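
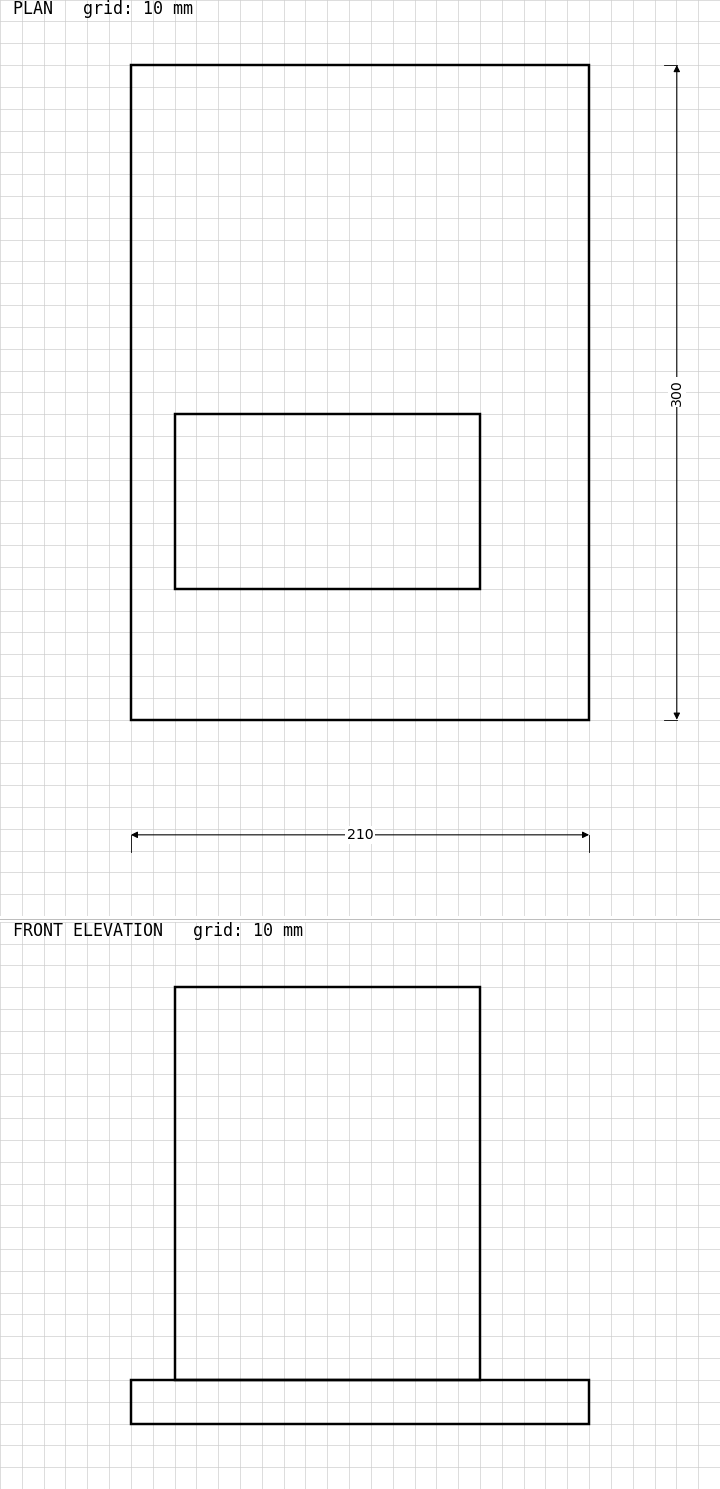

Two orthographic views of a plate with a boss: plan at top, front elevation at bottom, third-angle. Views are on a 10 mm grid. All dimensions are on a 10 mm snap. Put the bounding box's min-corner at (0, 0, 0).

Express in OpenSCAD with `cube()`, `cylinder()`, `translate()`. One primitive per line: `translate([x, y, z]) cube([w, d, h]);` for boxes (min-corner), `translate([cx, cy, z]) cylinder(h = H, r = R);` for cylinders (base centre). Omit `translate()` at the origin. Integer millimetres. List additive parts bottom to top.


cube([210, 300, 20]);
translate([20, 60, 20]) cube([140, 80, 180]);


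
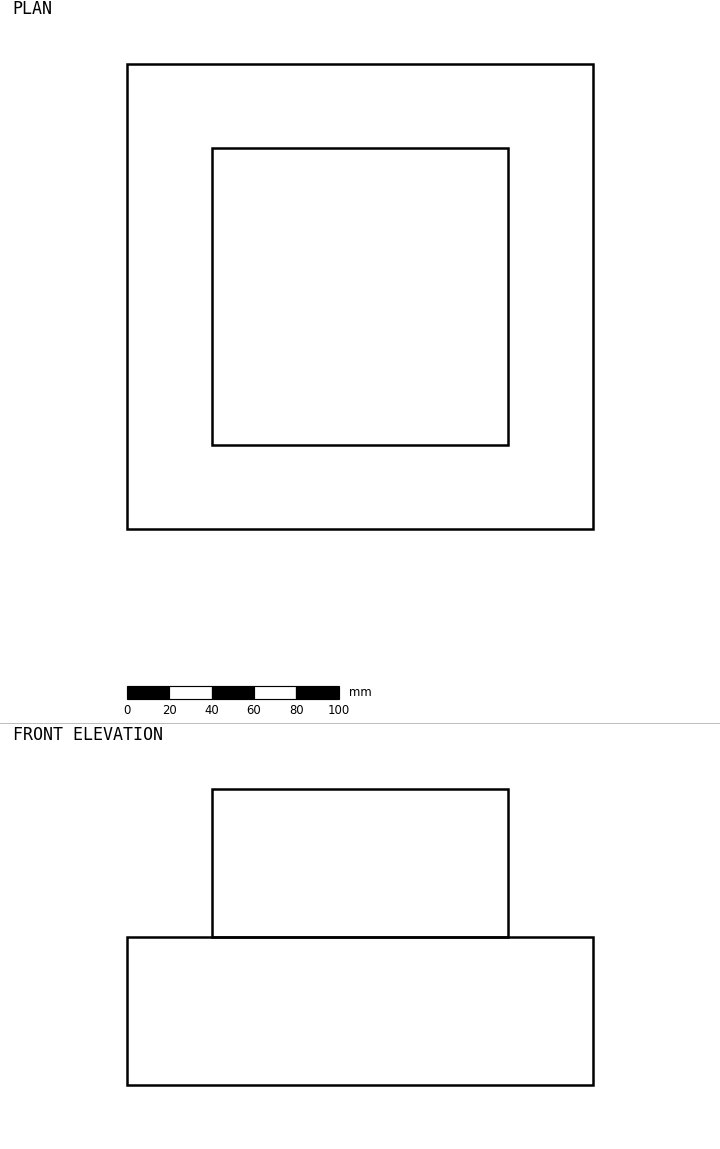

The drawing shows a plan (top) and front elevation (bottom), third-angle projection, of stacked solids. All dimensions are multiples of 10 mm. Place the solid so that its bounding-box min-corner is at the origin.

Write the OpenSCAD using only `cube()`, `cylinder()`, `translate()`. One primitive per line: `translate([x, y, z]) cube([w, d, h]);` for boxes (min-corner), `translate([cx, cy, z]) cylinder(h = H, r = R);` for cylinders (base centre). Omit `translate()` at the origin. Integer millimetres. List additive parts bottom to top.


cube([220, 220, 70]);
translate([40, 40, 70]) cube([140, 140, 70]);


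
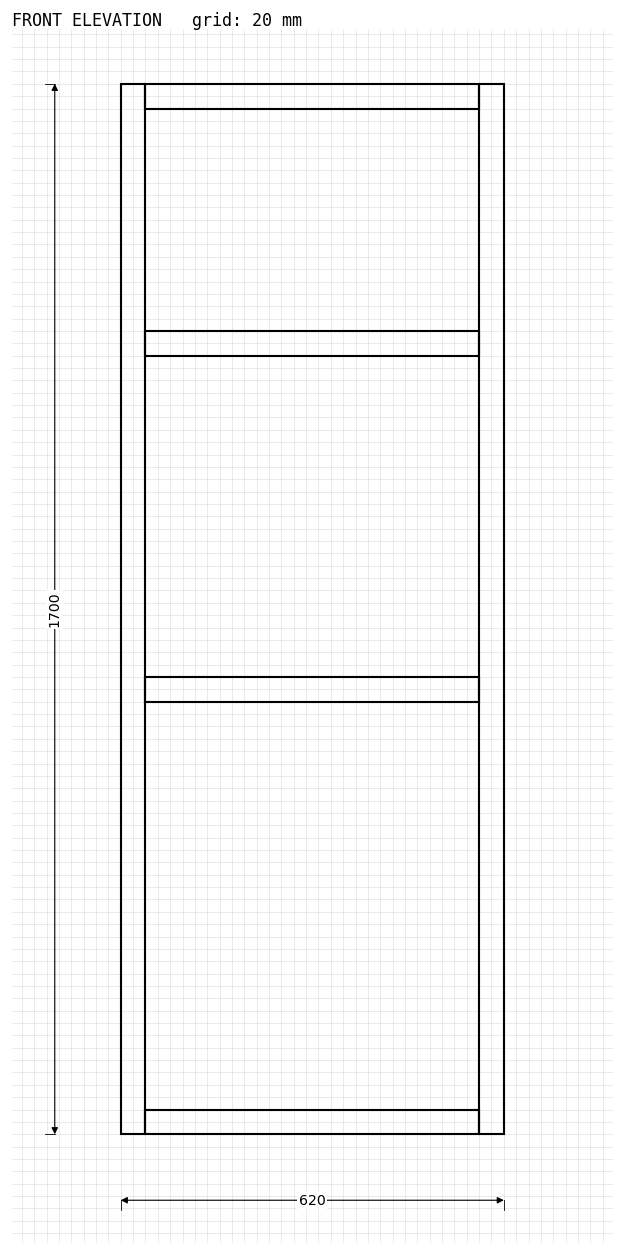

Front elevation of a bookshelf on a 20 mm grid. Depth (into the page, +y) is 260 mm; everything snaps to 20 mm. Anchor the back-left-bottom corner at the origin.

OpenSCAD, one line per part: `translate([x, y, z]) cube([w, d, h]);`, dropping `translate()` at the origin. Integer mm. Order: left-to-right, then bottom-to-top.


cube([40, 260, 1700]);
translate([40, 0, 0]) cube([540, 260, 40]);
translate([40, 0, 700]) cube([540, 260, 40]);
translate([40, 0, 1260]) cube([540, 260, 40]);
translate([40, 0, 1660]) cube([540, 260, 40]);
translate([580, 0, 0]) cube([40, 260, 1700]);


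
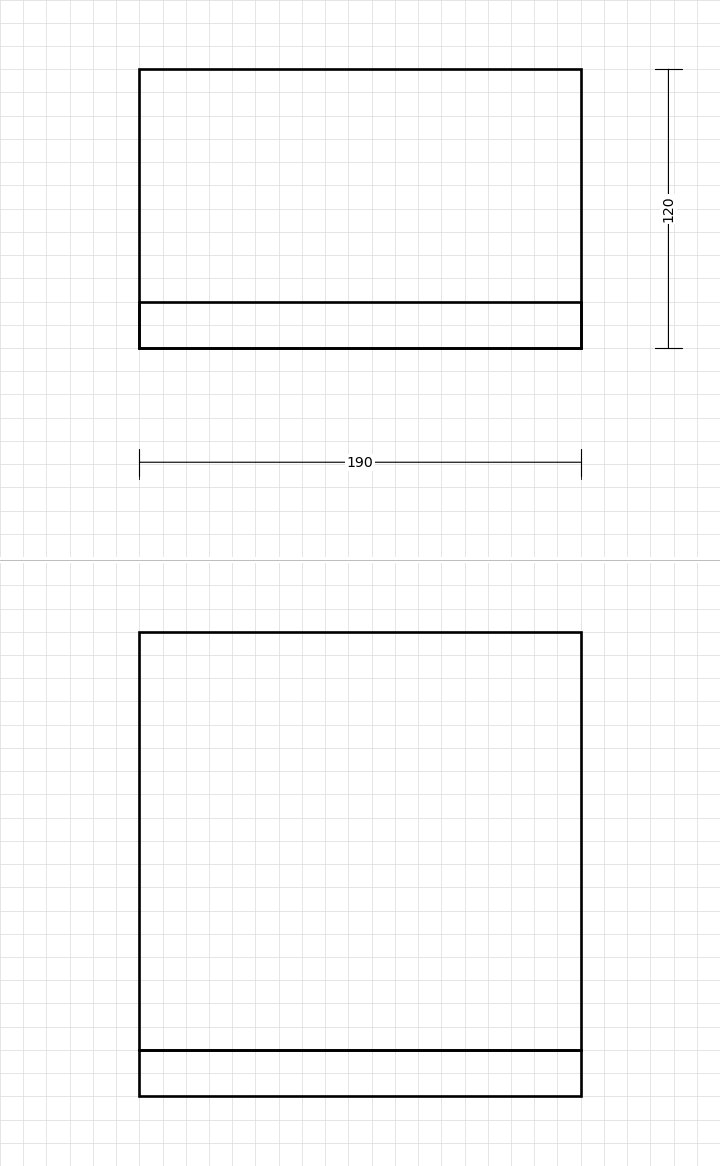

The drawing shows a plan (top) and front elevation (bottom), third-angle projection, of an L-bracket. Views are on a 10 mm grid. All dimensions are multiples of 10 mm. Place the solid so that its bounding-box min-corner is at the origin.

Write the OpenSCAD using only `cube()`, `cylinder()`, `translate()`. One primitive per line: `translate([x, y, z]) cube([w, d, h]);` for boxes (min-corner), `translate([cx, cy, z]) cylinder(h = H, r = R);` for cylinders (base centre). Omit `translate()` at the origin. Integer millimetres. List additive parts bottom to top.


cube([190, 120, 20]);
translate([0, 0, 20]) cube([190, 20, 180]);


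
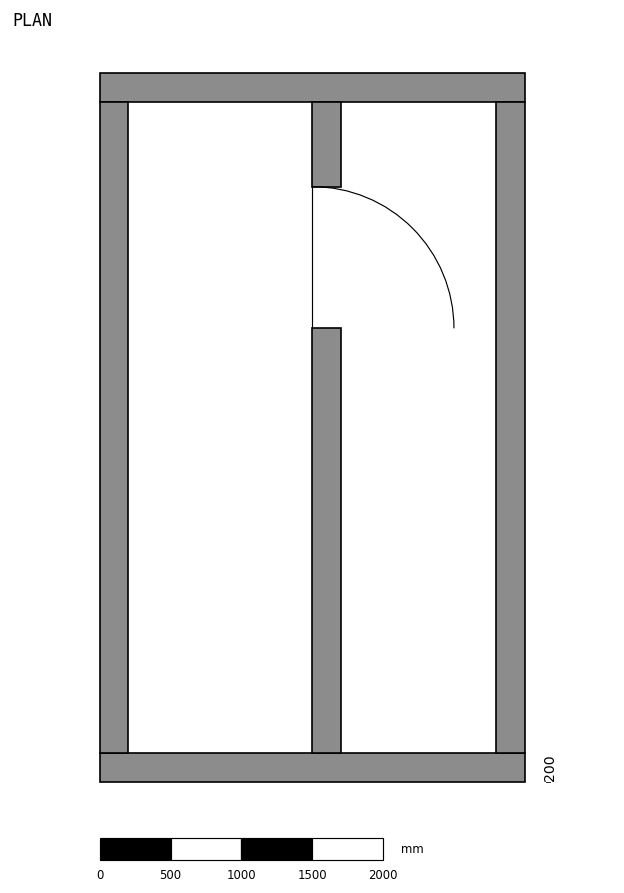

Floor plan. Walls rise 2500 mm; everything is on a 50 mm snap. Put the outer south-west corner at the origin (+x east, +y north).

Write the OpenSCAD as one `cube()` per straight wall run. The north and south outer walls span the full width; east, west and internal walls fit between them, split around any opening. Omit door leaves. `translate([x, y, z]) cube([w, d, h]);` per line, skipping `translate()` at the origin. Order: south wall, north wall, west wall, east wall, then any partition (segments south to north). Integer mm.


cube([3000, 200, 2500]);
translate([0, 4800, 0]) cube([3000, 200, 2500]);
translate([0, 200, 0]) cube([200, 4600, 2500]);
translate([2800, 200, 0]) cube([200, 4600, 2500]);
translate([1500, 200, 0]) cube([200, 3000, 2500]);
translate([1500, 4200, 0]) cube([200, 600, 2500]);


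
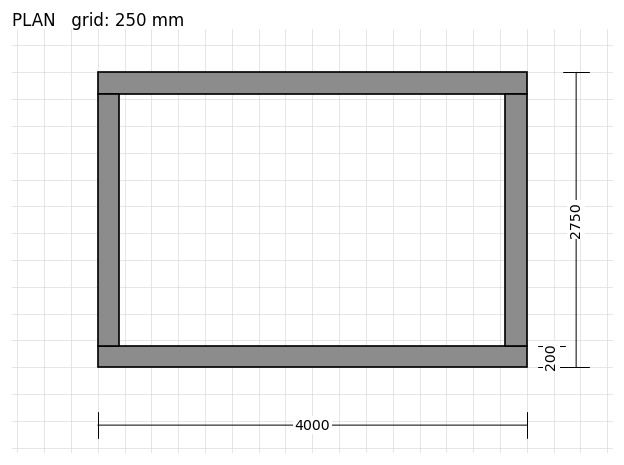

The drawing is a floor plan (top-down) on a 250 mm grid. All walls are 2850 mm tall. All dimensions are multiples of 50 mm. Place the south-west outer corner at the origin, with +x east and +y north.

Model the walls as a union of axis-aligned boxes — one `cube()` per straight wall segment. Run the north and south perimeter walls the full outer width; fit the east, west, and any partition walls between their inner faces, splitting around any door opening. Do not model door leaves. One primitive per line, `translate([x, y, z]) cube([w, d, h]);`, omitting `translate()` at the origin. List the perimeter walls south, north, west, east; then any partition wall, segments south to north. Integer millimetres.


cube([4000, 200, 2850]);
translate([0, 2550, 0]) cube([4000, 200, 2850]);
translate([0, 200, 0]) cube([200, 2350, 2850]);
translate([3800, 200, 0]) cube([200, 2350, 2850]);


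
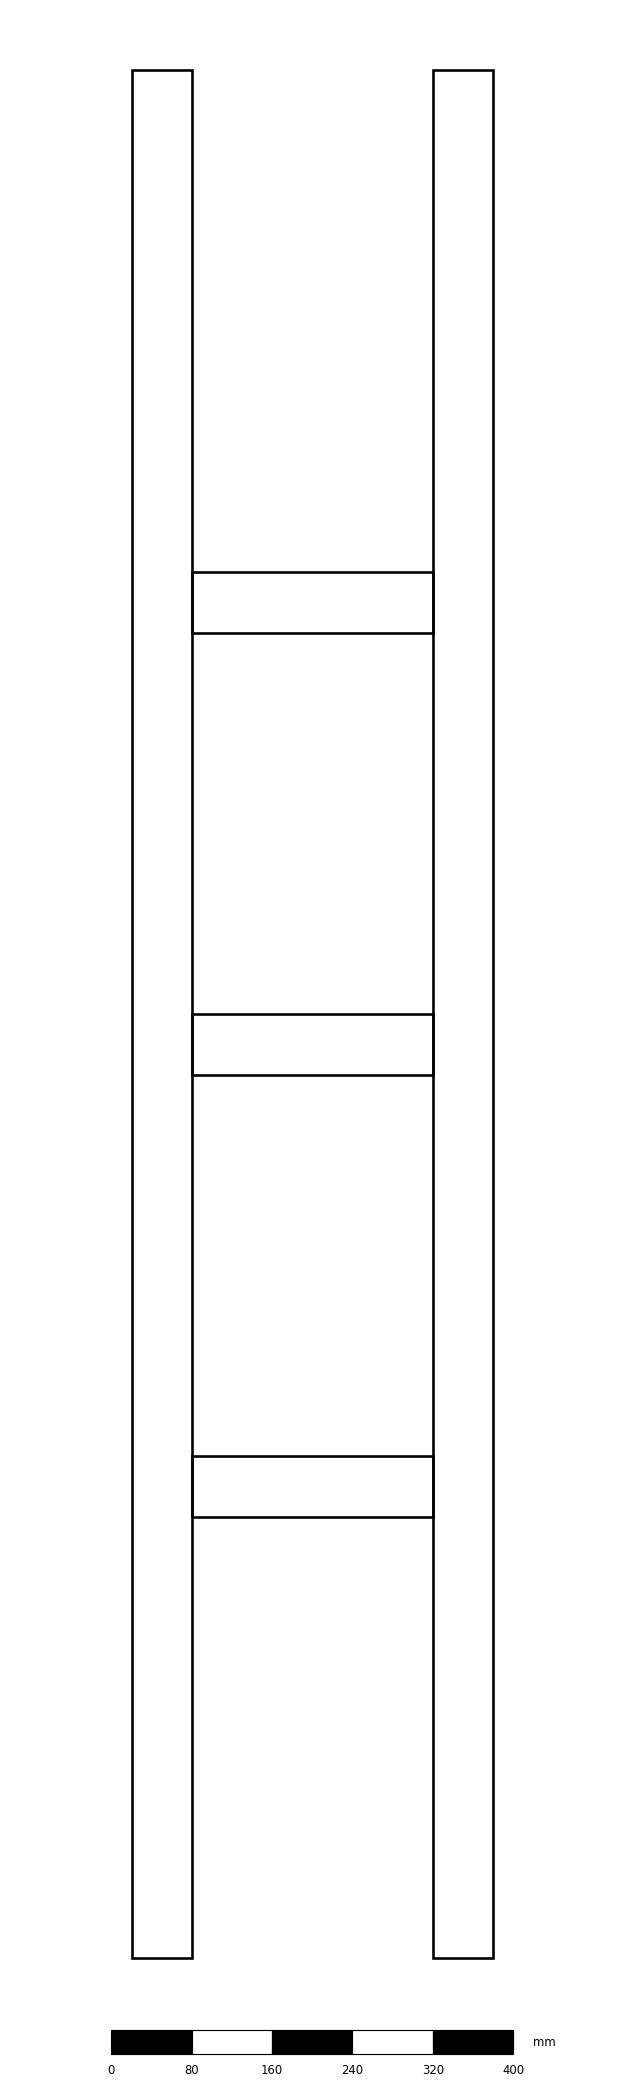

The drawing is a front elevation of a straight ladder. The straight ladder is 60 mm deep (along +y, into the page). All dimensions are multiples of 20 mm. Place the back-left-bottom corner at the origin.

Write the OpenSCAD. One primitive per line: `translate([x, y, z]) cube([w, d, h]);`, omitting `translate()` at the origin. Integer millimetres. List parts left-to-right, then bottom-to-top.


cube([60, 60, 1880]);
translate([60, 0, 440]) cube([240, 60, 60]);
translate([60, 0, 880]) cube([240, 60, 60]);
translate([60, 0, 1320]) cube([240, 60, 60]);
translate([300, 0, 0]) cube([60, 60, 1880]);


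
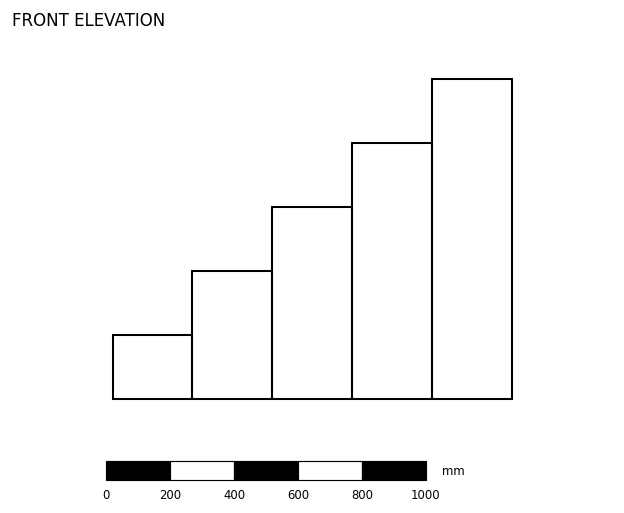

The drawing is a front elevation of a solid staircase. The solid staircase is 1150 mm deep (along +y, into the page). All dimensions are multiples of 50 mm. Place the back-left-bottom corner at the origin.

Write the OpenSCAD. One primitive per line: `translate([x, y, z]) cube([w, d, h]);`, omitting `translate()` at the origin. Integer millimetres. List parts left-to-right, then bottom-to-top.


cube([250, 1150, 200]);
translate([250, 0, 0]) cube([250, 1150, 400]);
translate([500, 0, 0]) cube([250, 1150, 600]);
translate([750, 0, 0]) cube([250, 1150, 800]);
translate([1000, 0, 0]) cube([250, 1150, 1000]);


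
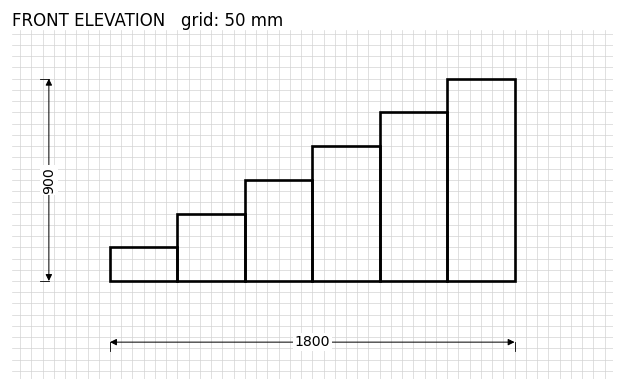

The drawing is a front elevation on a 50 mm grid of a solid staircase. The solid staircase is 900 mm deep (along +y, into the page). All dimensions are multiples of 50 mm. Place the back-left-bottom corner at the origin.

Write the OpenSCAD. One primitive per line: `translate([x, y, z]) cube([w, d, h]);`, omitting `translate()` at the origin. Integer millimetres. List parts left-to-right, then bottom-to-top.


cube([300, 900, 150]);
translate([300, 0, 0]) cube([300, 900, 300]);
translate([600, 0, 0]) cube([300, 900, 450]);
translate([900, 0, 0]) cube([300, 900, 600]);
translate([1200, 0, 0]) cube([300, 900, 750]);
translate([1500, 0, 0]) cube([300, 900, 900]);


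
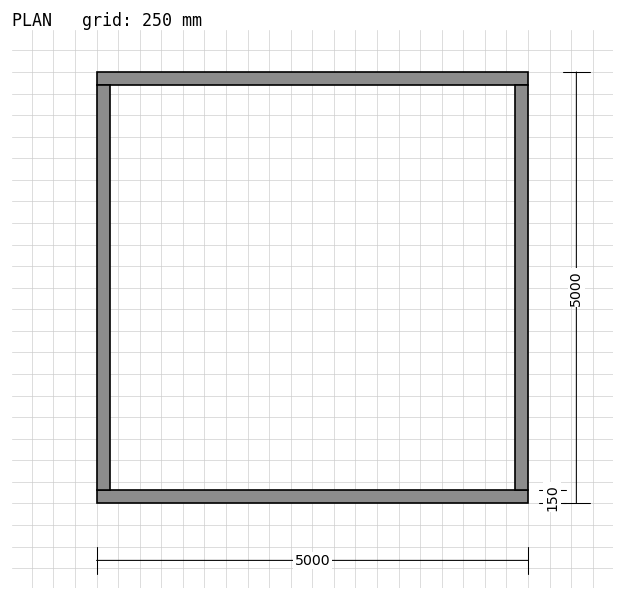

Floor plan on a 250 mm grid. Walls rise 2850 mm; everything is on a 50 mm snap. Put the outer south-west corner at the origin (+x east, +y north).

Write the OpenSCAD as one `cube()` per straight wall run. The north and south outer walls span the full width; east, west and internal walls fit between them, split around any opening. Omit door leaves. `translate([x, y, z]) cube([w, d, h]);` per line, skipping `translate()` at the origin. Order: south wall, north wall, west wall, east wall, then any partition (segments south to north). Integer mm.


cube([5000, 150, 2850]);
translate([0, 4850, 0]) cube([5000, 150, 2850]);
translate([0, 150, 0]) cube([150, 4700, 2850]);
translate([4850, 150, 0]) cube([150, 4700, 2850]);


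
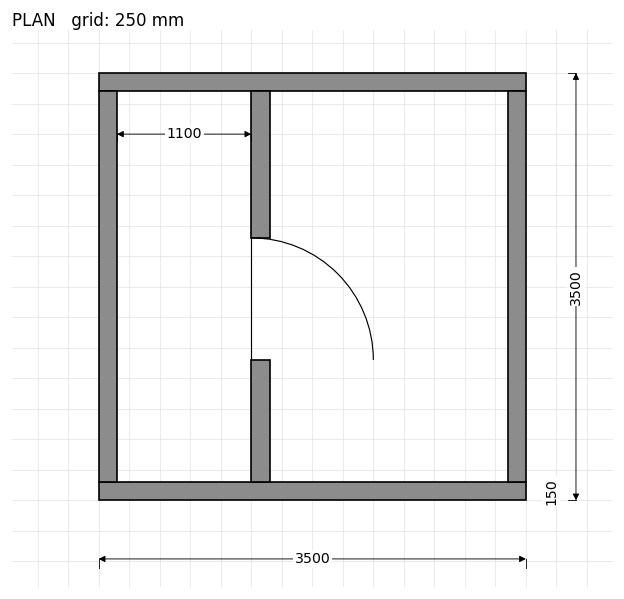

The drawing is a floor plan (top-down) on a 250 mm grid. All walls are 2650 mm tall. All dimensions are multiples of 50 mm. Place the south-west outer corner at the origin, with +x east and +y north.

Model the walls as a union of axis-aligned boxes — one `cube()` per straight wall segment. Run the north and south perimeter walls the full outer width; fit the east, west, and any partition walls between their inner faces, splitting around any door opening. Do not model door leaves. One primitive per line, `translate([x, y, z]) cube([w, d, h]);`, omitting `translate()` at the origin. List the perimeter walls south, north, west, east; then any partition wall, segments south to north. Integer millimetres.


cube([3500, 150, 2650]);
translate([0, 3350, 0]) cube([3500, 150, 2650]);
translate([0, 150, 0]) cube([150, 3200, 2650]);
translate([3350, 150, 0]) cube([150, 3200, 2650]);
translate([1250, 150, 0]) cube([150, 1000, 2650]);
translate([1250, 2150, 0]) cube([150, 1200, 2650]);


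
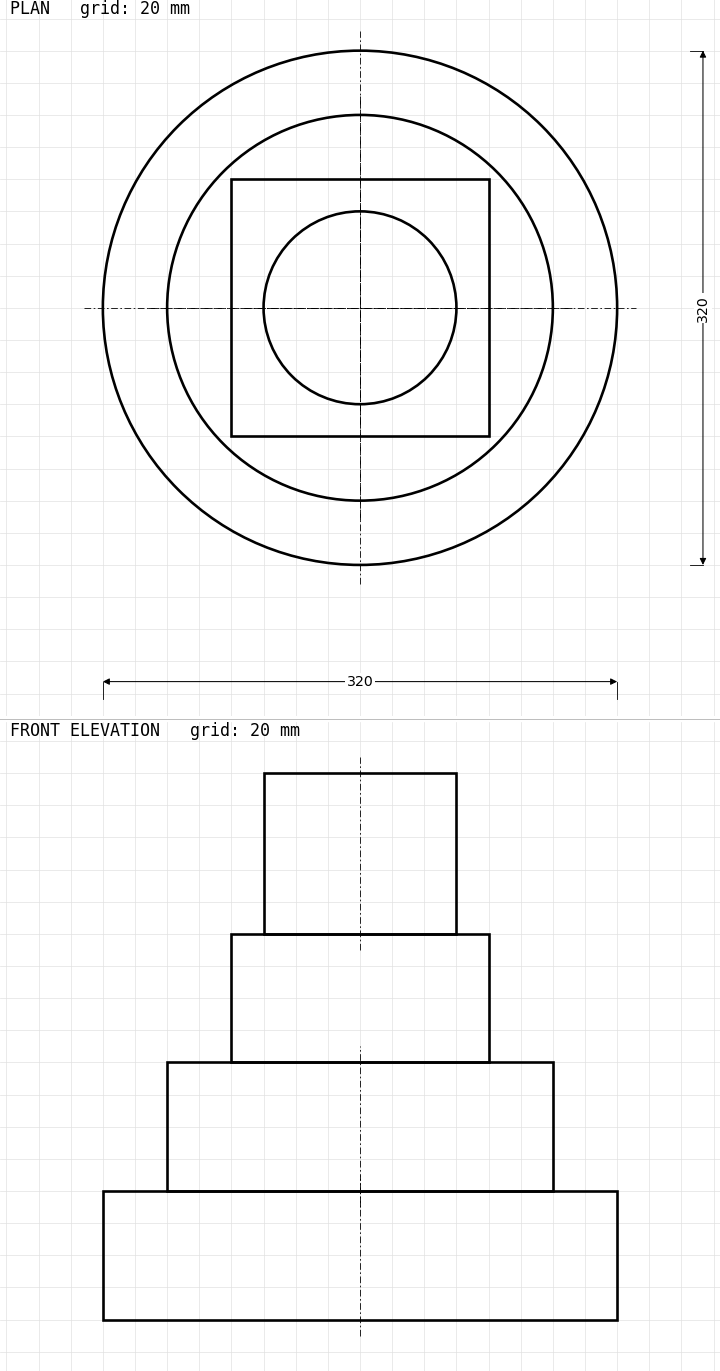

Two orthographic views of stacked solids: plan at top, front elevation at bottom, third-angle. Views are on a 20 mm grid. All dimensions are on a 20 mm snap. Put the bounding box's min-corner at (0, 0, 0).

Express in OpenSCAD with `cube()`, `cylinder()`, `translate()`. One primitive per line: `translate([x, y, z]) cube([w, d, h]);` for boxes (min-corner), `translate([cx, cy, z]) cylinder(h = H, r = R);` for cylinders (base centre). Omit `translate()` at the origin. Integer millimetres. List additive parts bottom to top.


translate([160, 160, 0]) cylinder(h = 80, r = 160);
translate([160, 160, 80]) cylinder(h = 80, r = 120);
translate([80, 80, 160]) cube([160, 160, 80]);
translate([160, 160, 240]) cylinder(h = 100, r = 60);


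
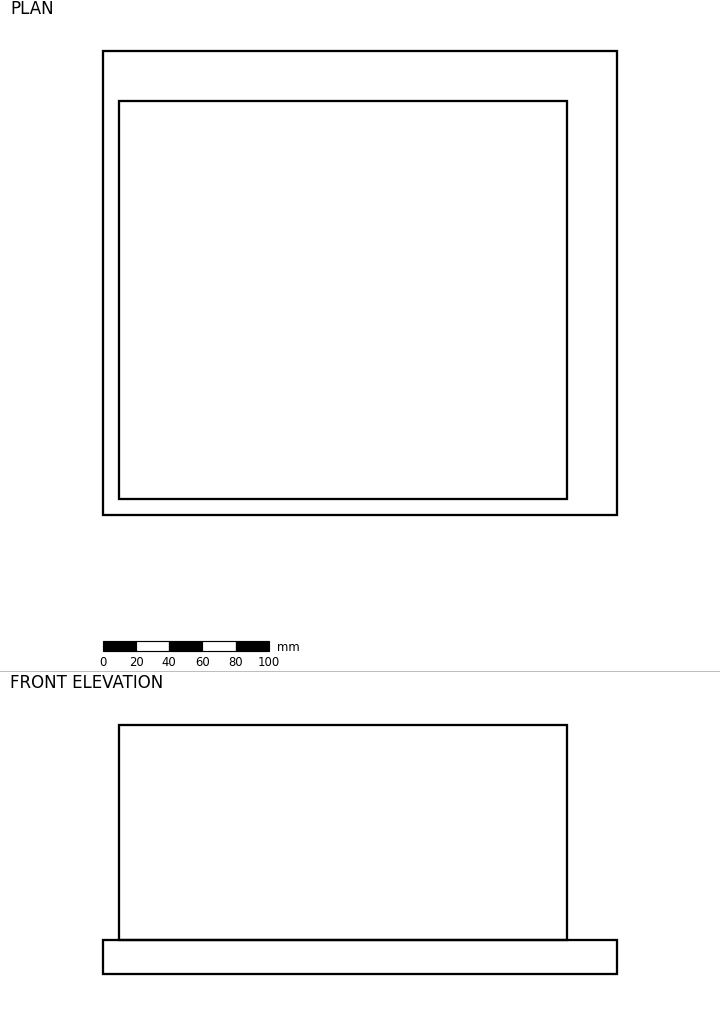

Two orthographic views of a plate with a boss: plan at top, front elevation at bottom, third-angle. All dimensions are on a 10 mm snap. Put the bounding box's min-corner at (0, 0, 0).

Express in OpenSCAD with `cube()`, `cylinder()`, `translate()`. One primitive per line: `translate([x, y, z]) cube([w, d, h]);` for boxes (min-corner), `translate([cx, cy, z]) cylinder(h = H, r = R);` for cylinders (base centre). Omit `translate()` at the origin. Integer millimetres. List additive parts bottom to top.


cube([310, 280, 20]);
translate([10, 10, 20]) cube([270, 240, 130]);


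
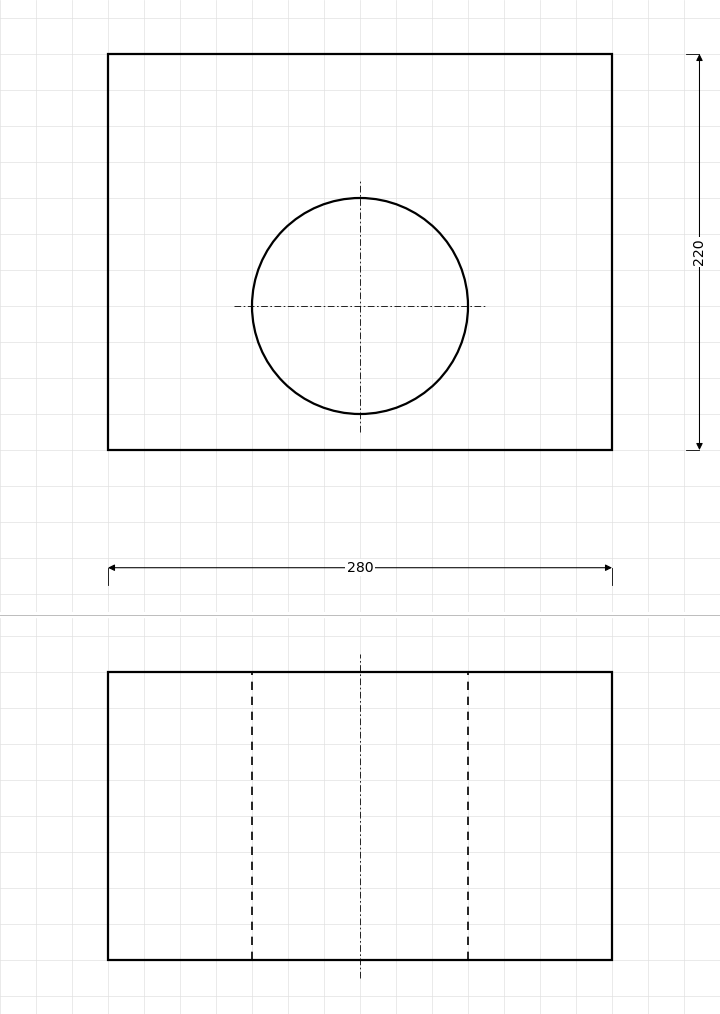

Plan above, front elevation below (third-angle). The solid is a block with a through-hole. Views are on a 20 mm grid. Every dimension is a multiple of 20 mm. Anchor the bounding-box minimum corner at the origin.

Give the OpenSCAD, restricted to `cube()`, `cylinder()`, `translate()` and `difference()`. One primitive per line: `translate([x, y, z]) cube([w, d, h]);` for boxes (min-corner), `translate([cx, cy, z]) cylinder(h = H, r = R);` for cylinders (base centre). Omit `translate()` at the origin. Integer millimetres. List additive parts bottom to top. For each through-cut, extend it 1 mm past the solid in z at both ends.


difference() {
  cube([280, 220, 160]);
  translate([140, 80, -1]) cylinder(h = 162, r = 60);
}


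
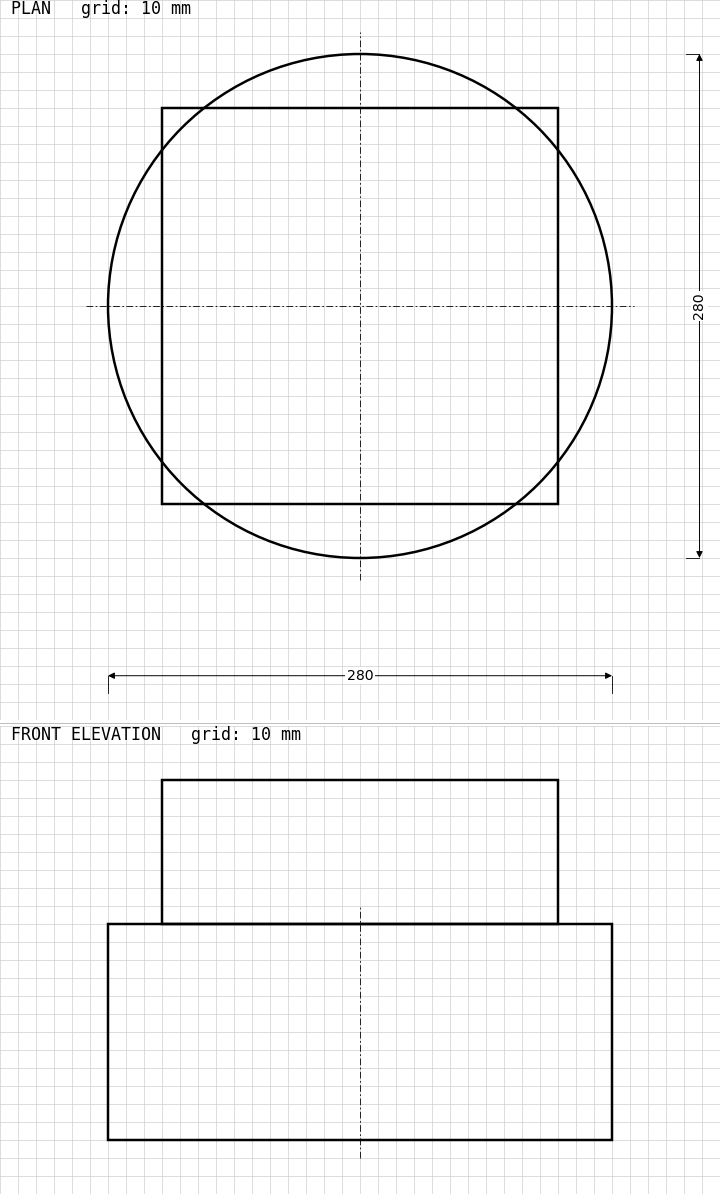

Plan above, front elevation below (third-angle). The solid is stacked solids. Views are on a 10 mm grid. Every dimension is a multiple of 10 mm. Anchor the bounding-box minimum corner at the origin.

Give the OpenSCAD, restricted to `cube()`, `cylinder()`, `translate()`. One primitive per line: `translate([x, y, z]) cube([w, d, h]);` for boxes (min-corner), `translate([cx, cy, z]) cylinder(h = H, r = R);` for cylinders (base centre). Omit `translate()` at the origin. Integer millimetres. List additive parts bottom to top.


translate([140, 140, 0]) cylinder(h = 120, r = 140);
translate([30, 30, 120]) cube([220, 220, 80]);


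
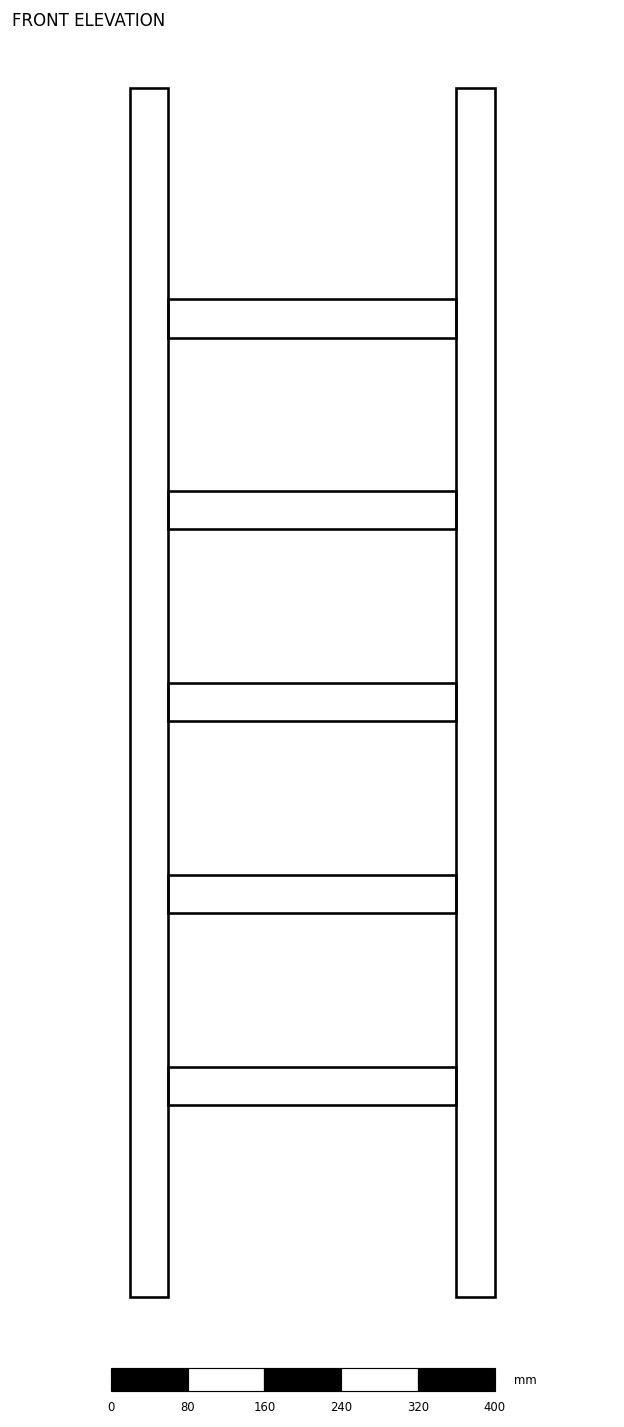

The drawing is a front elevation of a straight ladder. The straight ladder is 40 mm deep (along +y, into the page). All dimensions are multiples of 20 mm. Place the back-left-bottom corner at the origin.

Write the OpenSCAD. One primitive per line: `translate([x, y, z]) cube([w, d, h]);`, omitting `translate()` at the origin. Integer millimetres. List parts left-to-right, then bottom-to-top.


cube([40, 40, 1260]);
translate([40, 0, 200]) cube([300, 40, 40]);
translate([40, 0, 400]) cube([300, 40, 40]);
translate([40, 0, 600]) cube([300, 40, 40]);
translate([40, 0, 800]) cube([300, 40, 40]);
translate([40, 0, 1000]) cube([300, 40, 40]);
translate([340, 0, 0]) cube([40, 40, 1260]);


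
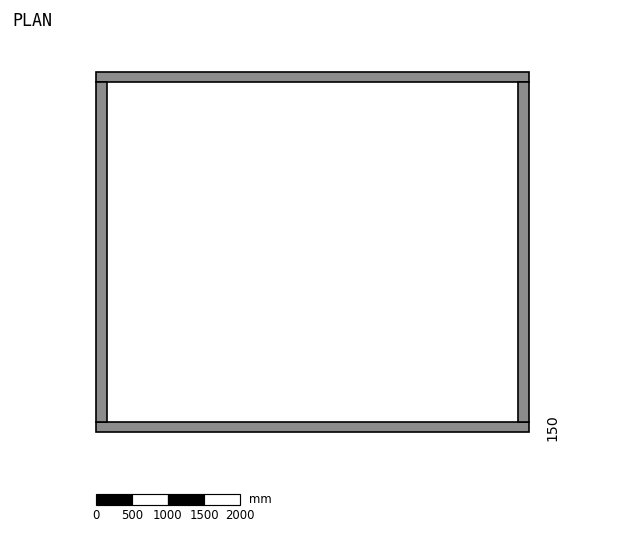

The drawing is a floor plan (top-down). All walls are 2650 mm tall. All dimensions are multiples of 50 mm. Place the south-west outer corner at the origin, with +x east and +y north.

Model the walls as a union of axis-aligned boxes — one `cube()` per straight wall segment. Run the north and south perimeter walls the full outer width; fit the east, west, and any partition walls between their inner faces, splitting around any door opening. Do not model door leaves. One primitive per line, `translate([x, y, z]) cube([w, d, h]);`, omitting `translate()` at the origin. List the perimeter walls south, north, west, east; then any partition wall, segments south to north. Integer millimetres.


cube([6000, 150, 2650]);
translate([0, 4850, 0]) cube([6000, 150, 2650]);
translate([0, 150, 0]) cube([150, 4700, 2650]);
translate([5850, 150, 0]) cube([150, 4700, 2650]);


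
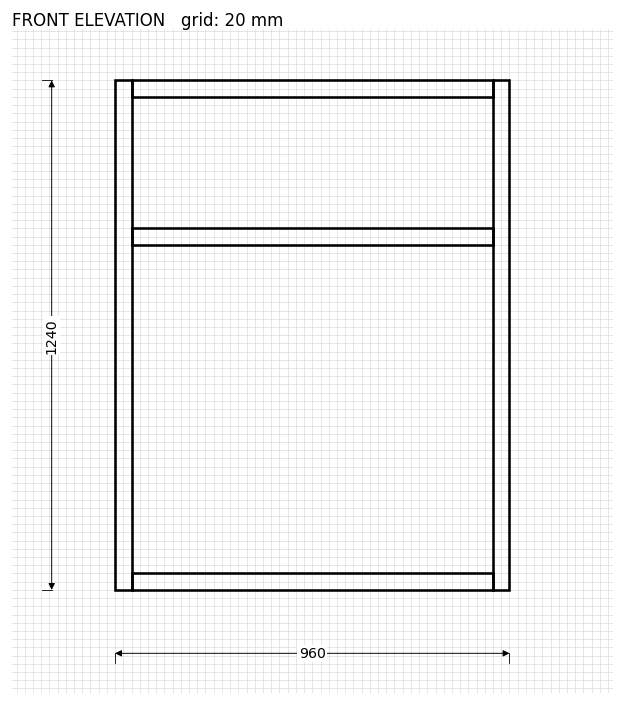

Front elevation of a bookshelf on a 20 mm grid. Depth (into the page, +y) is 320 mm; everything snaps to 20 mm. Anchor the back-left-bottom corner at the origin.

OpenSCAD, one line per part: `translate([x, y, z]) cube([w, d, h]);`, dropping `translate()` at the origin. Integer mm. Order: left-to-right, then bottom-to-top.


cube([40, 320, 1240]);
translate([40, 0, 0]) cube([880, 320, 40]);
translate([40, 0, 840]) cube([880, 320, 40]);
translate([40, 0, 1200]) cube([880, 320, 40]);
translate([920, 0, 0]) cube([40, 320, 1240]);


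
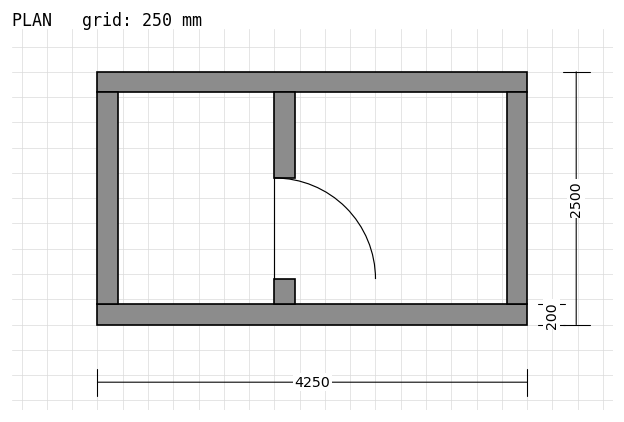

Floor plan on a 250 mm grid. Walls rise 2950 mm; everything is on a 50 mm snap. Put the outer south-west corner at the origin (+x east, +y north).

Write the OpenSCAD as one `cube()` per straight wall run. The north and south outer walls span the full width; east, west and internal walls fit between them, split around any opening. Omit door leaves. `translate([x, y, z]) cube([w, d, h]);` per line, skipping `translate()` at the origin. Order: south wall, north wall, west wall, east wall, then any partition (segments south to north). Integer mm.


cube([4250, 200, 2950]);
translate([0, 2300, 0]) cube([4250, 200, 2950]);
translate([0, 200, 0]) cube([200, 2100, 2950]);
translate([4050, 200, 0]) cube([200, 2100, 2950]);
translate([1750, 200, 0]) cube([200, 250, 2950]);
translate([1750, 1450, 0]) cube([200, 850, 2950]);


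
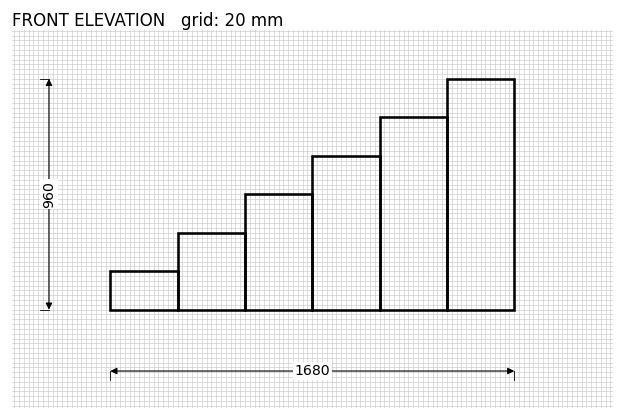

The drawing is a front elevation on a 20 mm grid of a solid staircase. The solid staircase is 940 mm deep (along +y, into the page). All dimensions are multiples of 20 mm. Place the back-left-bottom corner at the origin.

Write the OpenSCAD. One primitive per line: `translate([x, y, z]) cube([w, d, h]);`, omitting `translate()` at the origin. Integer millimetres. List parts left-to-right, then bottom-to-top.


cube([280, 940, 160]);
translate([280, 0, 0]) cube([280, 940, 320]);
translate([560, 0, 0]) cube([280, 940, 480]);
translate([840, 0, 0]) cube([280, 940, 640]);
translate([1120, 0, 0]) cube([280, 940, 800]);
translate([1400, 0, 0]) cube([280, 940, 960]);


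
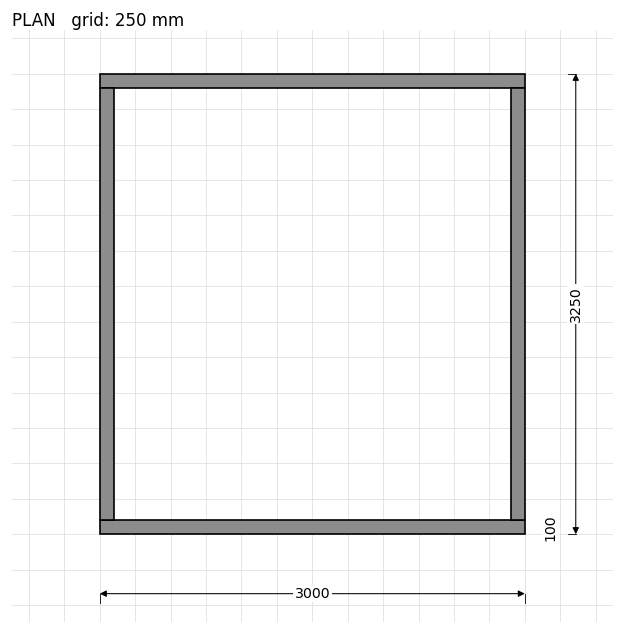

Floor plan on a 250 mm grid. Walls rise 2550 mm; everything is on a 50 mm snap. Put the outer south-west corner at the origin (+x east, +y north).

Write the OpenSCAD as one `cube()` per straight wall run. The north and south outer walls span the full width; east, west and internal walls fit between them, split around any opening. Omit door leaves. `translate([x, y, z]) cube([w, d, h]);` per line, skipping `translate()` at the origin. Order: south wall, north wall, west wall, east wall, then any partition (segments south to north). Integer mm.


cube([3000, 100, 2550]);
translate([0, 3150, 0]) cube([3000, 100, 2550]);
translate([0, 100, 0]) cube([100, 3050, 2550]);
translate([2900, 100, 0]) cube([100, 3050, 2550]);


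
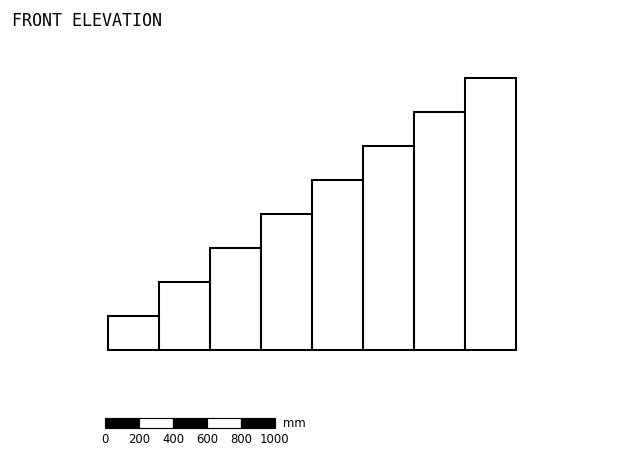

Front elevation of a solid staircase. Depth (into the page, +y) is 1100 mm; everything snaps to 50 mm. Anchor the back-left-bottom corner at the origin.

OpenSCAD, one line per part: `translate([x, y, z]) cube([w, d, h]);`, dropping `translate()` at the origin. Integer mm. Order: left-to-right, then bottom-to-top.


cube([300, 1100, 200]);
translate([300, 0, 0]) cube([300, 1100, 400]);
translate([600, 0, 0]) cube([300, 1100, 600]);
translate([900, 0, 0]) cube([300, 1100, 800]);
translate([1200, 0, 0]) cube([300, 1100, 1000]);
translate([1500, 0, 0]) cube([300, 1100, 1200]);
translate([1800, 0, 0]) cube([300, 1100, 1400]);
translate([2100, 0, 0]) cube([300, 1100, 1600]);


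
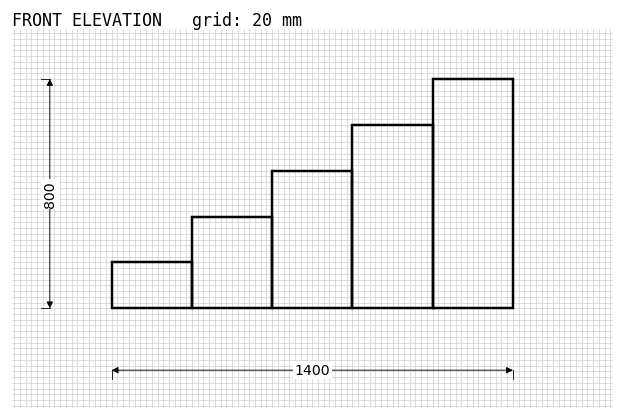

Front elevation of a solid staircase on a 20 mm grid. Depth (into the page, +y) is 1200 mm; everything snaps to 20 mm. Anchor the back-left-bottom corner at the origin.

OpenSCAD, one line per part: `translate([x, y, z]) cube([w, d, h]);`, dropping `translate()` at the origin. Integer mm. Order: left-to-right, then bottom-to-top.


cube([280, 1200, 160]);
translate([280, 0, 0]) cube([280, 1200, 320]);
translate([560, 0, 0]) cube([280, 1200, 480]);
translate([840, 0, 0]) cube([280, 1200, 640]);
translate([1120, 0, 0]) cube([280, 1200, 800]);


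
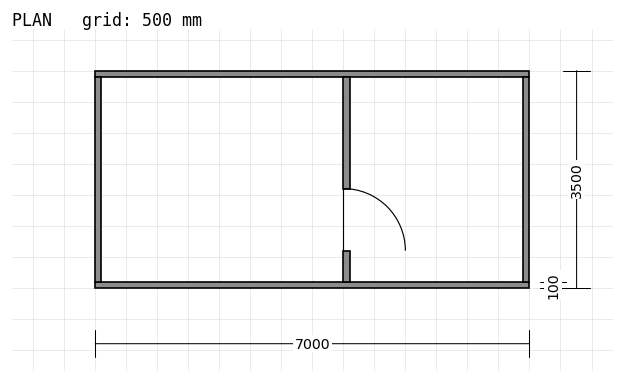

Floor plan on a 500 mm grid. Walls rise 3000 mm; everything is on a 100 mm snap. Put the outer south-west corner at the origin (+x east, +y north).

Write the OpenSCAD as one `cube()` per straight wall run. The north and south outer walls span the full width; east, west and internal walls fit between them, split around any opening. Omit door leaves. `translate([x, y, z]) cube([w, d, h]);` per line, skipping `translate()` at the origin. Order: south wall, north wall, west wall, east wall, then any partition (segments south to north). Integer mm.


cube([7000, 100, 3000]);
translate([0, 3400, 0]) cube([7000, 100, 3000]);
translate([0, 100, 0]) cube([100, 3300, 3000]);
translate([6900, 100, 0]) cube([100, 3300, 3000]);
translate([4000, 100, 0]) cube([100, 500, 3000]);
translate([4000, 1600, 0]) cube([100, 1800, 3000]);


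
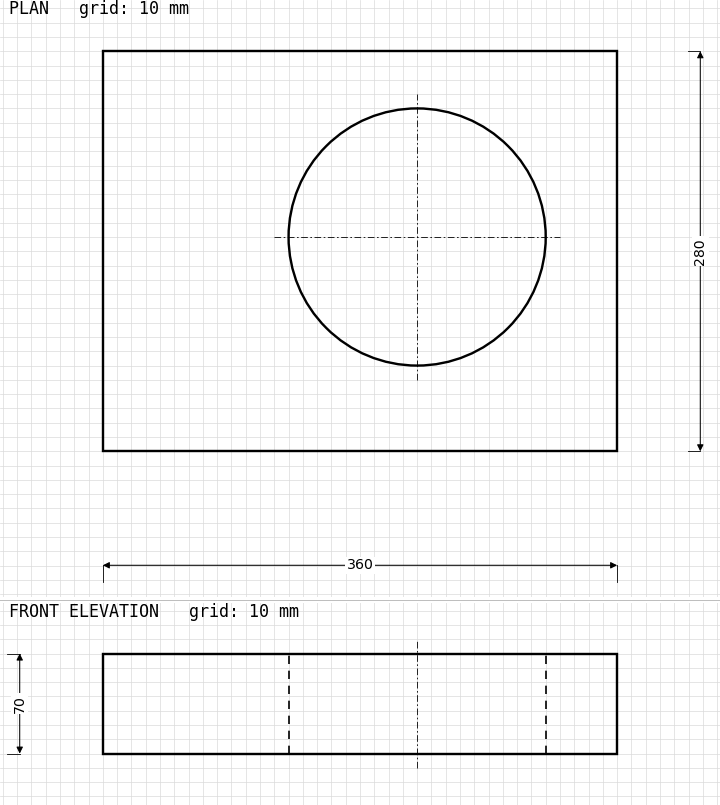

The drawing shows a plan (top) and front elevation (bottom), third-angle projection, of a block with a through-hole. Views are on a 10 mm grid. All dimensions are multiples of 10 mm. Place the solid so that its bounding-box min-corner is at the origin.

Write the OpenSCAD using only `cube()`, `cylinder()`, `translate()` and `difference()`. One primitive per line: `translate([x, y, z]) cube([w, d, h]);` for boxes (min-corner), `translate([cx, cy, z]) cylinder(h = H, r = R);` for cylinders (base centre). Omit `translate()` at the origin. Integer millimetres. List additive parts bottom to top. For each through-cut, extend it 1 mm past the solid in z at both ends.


difference() {
  cube([360, 280, 70]);
  translate([220, 150, -1]) cylinder(h = 72, r = 90);
}


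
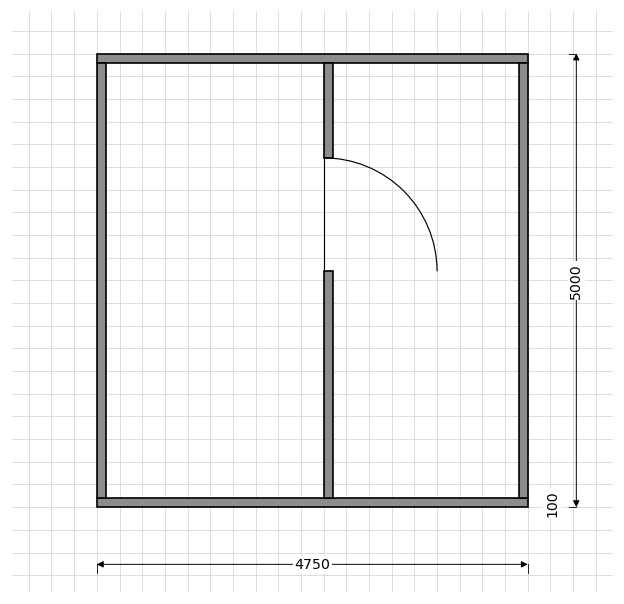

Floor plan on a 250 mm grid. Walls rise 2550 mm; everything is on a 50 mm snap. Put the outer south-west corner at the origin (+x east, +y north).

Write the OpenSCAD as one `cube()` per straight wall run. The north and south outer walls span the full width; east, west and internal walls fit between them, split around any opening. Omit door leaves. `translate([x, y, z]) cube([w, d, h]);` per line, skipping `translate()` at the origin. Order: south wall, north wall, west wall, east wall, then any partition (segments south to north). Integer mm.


cube([4750, 100, 2550]);
translate([0, 4900, 0]) cube([4750, 100, 2550]);
translate([0, 100, 0]) cube([100, 4800, 2550]);
translate([4650, 100, 0]) cube([100, 4800, 2550]);
translate([2500, 100, 0]) cube([100, 2500, 2550]);
translate([2500, 3850, 0]) cube([100, 1050, 2550]);


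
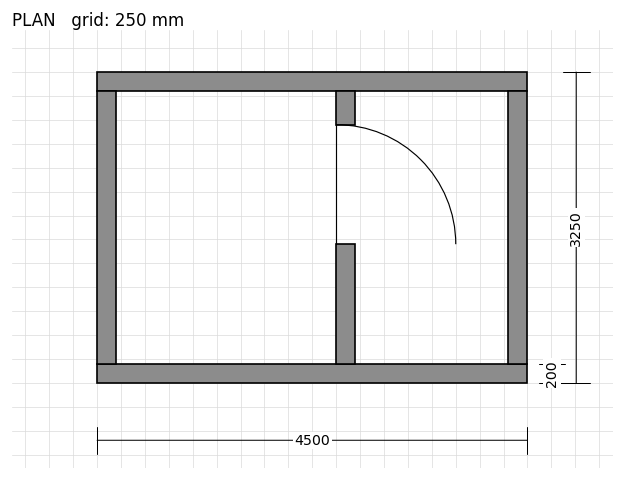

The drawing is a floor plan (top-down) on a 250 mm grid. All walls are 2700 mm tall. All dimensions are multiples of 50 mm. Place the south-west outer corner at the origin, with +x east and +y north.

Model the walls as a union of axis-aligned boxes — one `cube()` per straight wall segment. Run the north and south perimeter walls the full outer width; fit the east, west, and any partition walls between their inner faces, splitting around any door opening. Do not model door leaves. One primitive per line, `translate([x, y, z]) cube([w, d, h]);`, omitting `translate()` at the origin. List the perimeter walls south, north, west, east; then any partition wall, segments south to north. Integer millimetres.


cube([4500, 200, 2700]);
translate([0, 3050, 0]) cube([4500, 200, 2700]);
translate([0, 200, 0]) cube([200, 2850, 2700]);
translate([4300, 200, 0]) cube([200, 2850, 2700]);
translate([2500, 200, 0]) cube([200, 1250, 2700]);
translate([2500, 2700, 0]) cube([200, 350, 2700]);


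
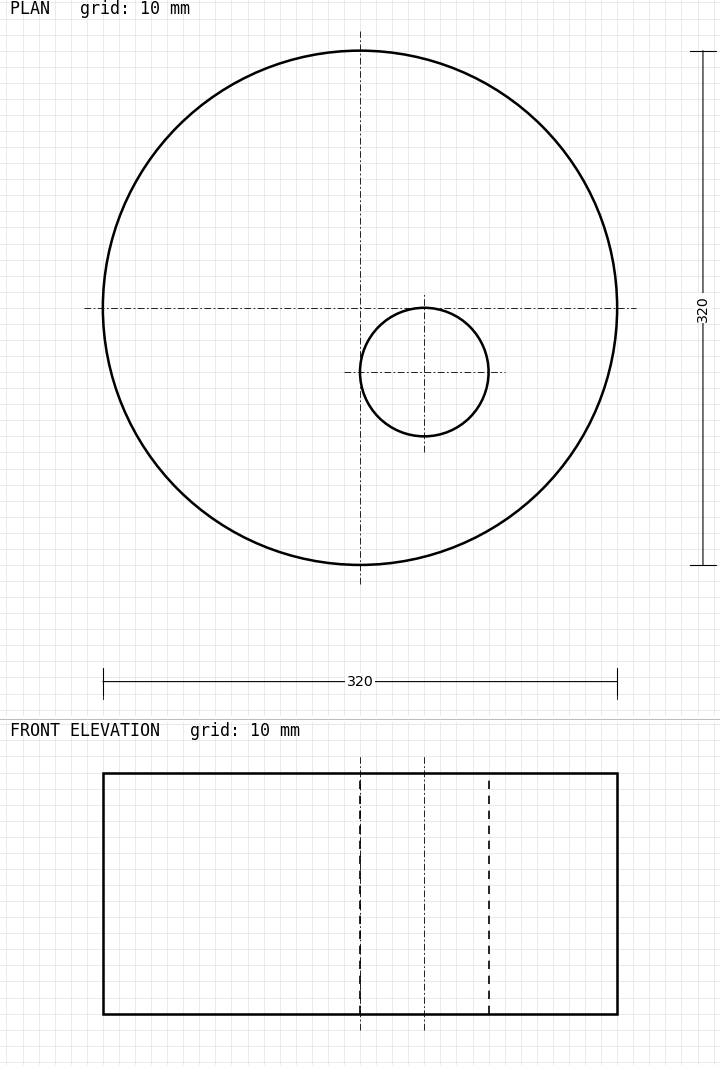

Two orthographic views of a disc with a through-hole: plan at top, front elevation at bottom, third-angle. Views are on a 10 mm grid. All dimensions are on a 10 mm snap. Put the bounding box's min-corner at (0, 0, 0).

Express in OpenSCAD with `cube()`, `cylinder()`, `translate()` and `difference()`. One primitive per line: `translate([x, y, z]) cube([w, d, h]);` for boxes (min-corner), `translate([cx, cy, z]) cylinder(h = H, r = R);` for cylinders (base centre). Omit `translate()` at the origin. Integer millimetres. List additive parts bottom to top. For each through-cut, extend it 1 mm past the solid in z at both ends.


difference() {
  translate([160, 160, 0]) cylinder(h = 150, r = 160);
  translate([200, 120, -1]) cylinder(h = 152, r = 40);
}


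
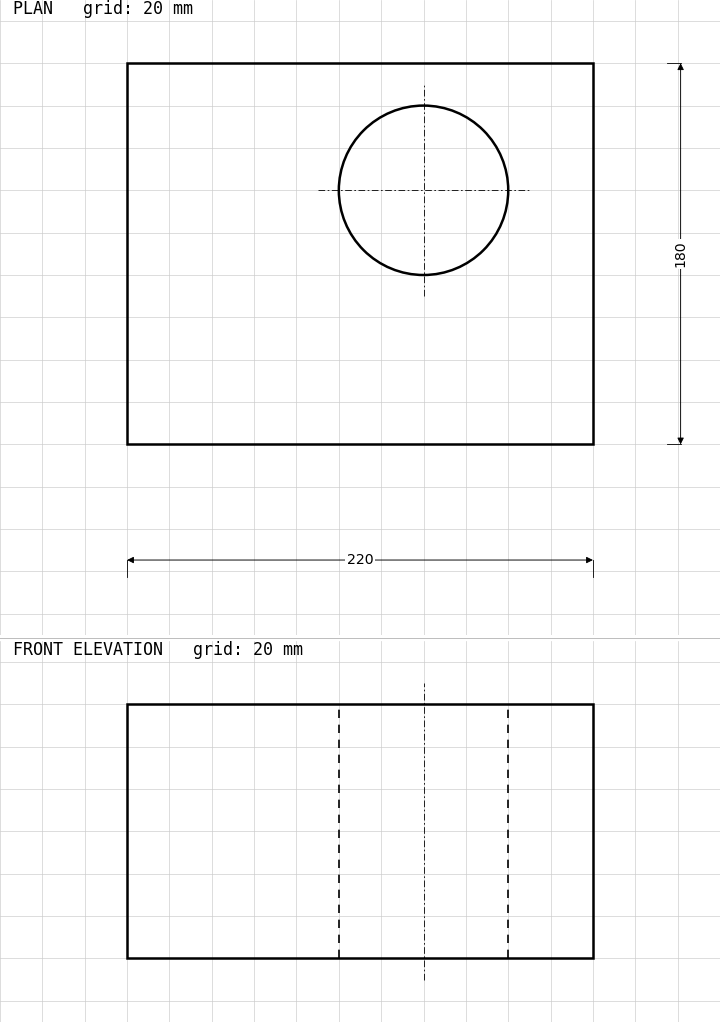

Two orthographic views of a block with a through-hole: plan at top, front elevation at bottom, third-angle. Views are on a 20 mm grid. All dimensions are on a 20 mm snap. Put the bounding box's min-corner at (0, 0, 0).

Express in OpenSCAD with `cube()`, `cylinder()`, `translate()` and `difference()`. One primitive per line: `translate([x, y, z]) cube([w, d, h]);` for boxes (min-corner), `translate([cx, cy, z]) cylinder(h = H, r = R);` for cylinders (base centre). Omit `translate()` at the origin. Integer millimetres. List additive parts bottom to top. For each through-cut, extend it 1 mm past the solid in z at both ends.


difference() {
  cube([220, 180, 120]);
  translate([140, 120, -1]) cylinder(h = 122, r = 40);
}


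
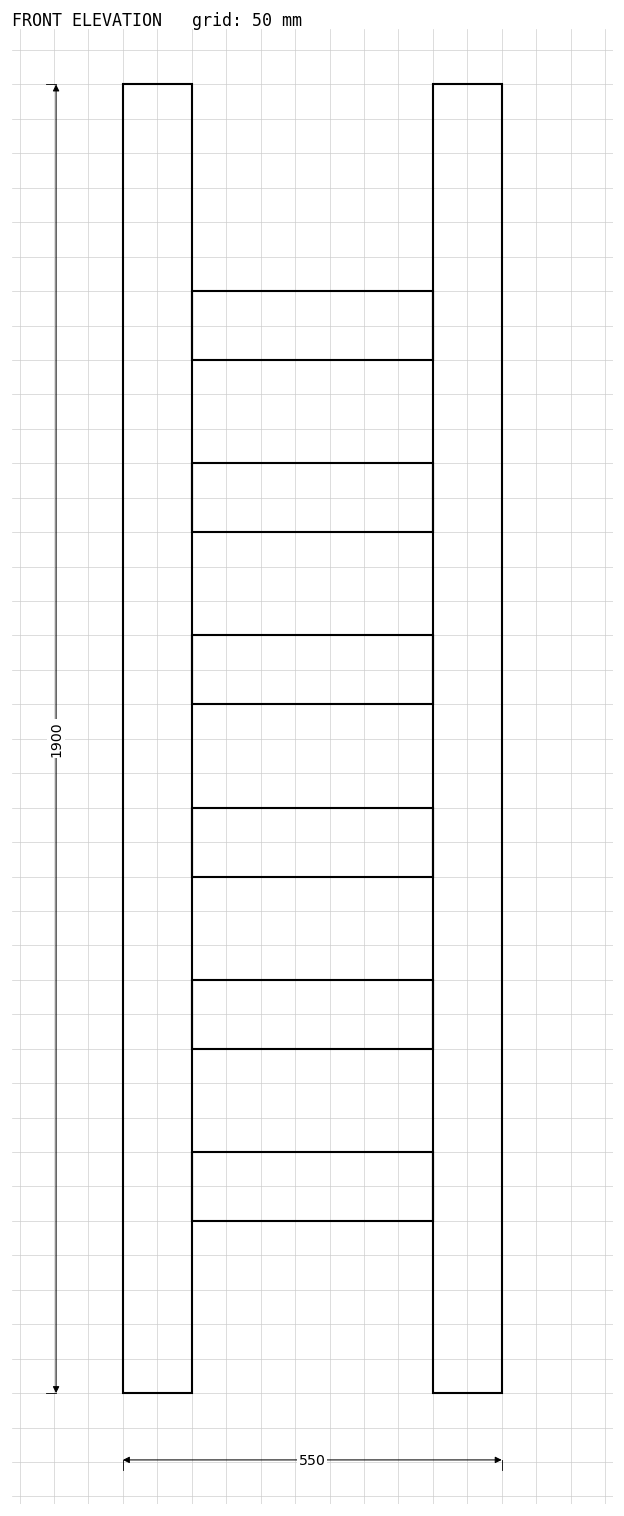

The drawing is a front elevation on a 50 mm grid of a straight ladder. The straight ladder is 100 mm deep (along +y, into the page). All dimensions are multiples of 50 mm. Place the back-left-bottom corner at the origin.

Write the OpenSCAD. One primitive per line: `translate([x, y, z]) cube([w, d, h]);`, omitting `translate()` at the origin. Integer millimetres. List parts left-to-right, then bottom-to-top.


cube([100, 100, 1900]);
translate([100, 0, 250]) cube([350, 100, 100]);
translate([100, 0, 500]) cube([350, 100, 100]);
translate([100, 0, 750]) cube([350, 100, 100]);
translate([100, 0, 1000]) cube([350, 100, 100]);
translate([100, 0, 1250]) cube([350, 100, 100]);
translate([100, 0, 1500]) cube([350, 100, 100]);
translate([450, 0, 0]) cube([100, 100, 1900]);


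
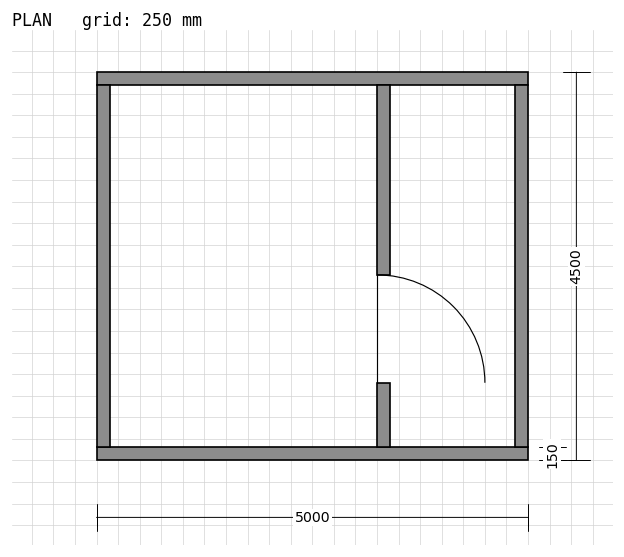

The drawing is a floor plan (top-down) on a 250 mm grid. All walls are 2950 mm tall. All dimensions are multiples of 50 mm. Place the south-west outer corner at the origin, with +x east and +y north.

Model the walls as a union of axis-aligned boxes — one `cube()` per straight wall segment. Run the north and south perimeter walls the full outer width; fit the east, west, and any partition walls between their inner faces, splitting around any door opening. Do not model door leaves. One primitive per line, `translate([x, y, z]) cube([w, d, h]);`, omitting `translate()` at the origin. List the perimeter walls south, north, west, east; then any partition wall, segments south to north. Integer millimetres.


cube([5000, 150, 2950]);
translate([0, 4350, 0]) cube([5000, 150, 2950]);
translate([0, 150, 0]) cube([150, 4200, 2950]);
translate([4850, 150, 0]) cube([150, 4200, 2950]);
translate([3250, 150, 0]) cube([150, 750, 2950]);
translate([3250, 2150, 0]) cube([150, 2200, 2950]);


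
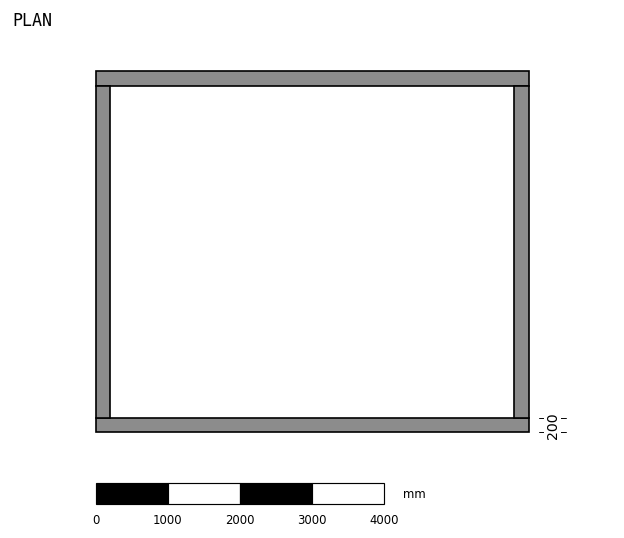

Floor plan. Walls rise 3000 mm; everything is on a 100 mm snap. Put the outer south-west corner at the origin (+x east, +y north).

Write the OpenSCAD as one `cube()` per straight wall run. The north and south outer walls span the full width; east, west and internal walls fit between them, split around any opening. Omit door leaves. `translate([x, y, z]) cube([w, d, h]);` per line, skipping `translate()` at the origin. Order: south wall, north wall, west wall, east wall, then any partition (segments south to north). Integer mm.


cube([6000, 200, 3000]);
translate([0, 4800, 0]) cube([6000, 200, 3000]);
translate([0, 200, 0]) cube([200, 4600, 3000]);
translate([5800, 200, 0]) cube([200, 4600, 3000]);


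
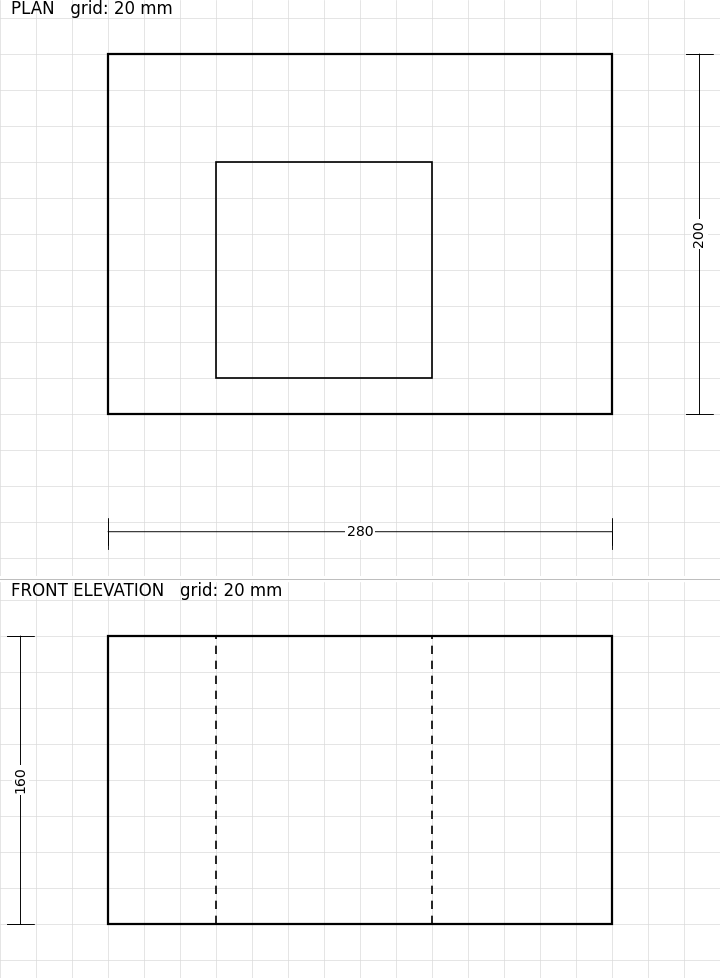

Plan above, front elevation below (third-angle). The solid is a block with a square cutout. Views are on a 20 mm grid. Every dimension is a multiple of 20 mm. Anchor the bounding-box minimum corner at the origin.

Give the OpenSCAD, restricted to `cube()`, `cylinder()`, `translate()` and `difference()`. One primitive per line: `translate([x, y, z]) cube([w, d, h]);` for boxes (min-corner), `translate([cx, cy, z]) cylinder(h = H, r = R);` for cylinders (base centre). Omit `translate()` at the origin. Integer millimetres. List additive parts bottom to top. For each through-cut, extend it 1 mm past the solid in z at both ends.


difference() {
  cube([280, 200, 160]);
  translate([60, 20, -1]) cube([120, 120, 162]);
}


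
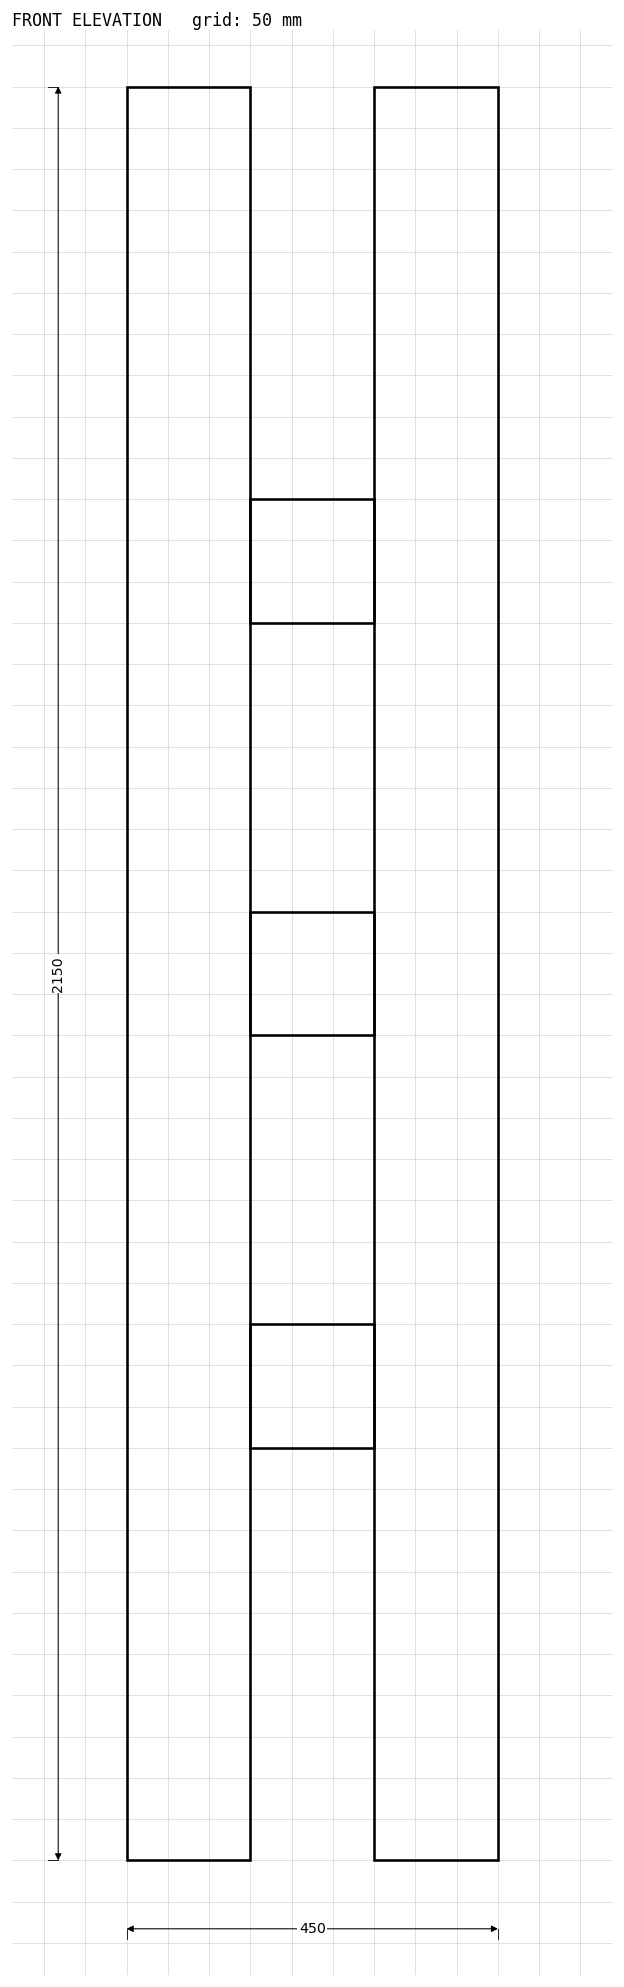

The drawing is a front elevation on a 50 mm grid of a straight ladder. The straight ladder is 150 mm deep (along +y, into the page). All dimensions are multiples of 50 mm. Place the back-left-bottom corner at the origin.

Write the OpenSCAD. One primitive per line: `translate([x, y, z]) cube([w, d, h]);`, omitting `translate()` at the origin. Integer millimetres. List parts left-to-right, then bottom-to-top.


cube([150, 150, 2150]);
translate([150, 0, 500]) cube([150, 150, 150]);
translate([150, 0, 1000]) cube([150, 150, 150]);
translate([150, 0, 1500]) cube([150, 150, 150]);
translate([300, 0, 0]) cube([150, 150, 2150]);


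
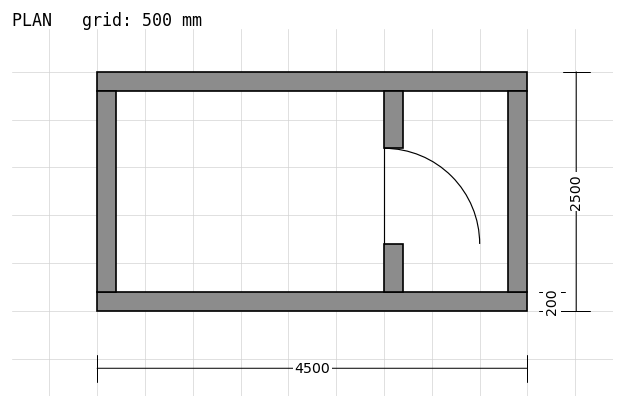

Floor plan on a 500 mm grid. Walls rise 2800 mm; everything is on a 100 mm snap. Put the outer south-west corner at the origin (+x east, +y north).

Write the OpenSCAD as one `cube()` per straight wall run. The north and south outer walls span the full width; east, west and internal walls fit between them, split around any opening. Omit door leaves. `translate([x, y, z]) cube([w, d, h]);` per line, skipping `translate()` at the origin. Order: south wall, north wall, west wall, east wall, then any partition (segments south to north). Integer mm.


cube([4500, 200, 2800]);
translate([0, 2300, 0]) cube([4500, 200, 2800]);
translate([0, 200, 0]) cube([200, 2100, 2800]);
translate([4300, 200, 0]) cube([200, 2100, 2800]);
translate([3000, 200, 0]) cube([200, 500, 2800]);
translate([3000, 1700, 0]) cube([200, 600, 2800]);


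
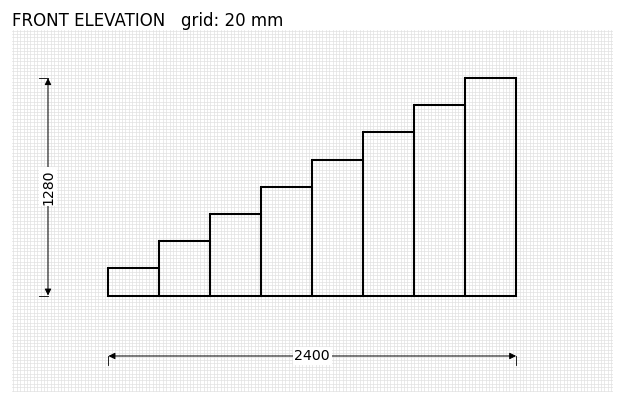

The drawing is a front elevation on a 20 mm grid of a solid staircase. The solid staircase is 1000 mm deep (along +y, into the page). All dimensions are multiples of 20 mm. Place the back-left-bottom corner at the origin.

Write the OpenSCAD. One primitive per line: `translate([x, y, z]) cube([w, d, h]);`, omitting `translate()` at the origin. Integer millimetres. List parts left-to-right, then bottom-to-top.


cube([300, 1000, 160]);
translate([300, 0, 0]) cube([300, 1000, 320]);
translate([600, 0, 0]) cube([300, 1000, 480]);
translate([900, 0, 0]) cube([300, 1000, 640]);
translate([1200, 0, 0]) cube([300, 1000, 800]);
translate([1500, 0, 0]) cube([300, 1000, 960]);
translate([1800, 0, 0]) cube([300, 1000, 1120]);
translate([2100, 0, 0]) cube([300, 1000, 1280]);


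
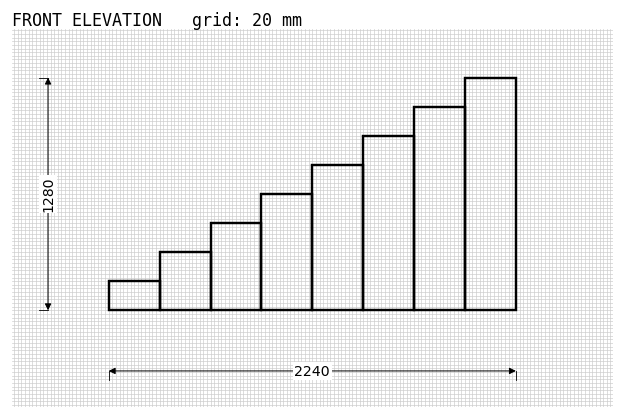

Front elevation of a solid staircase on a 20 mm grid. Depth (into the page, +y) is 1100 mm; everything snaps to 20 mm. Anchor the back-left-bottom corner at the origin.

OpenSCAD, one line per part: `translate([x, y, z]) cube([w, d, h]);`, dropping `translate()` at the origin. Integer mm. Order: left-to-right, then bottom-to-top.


cube([280, 1100, 160]);
translate([280, 0, 0]) cube([280, 1100, 320]);
translate([560, 0, 0]) cube([280, 1100, 480]);
translate([840, 0, 0]) cube([280, 1100, 640]);
translate([1120, 0, 0]) cube([280, 1100, 800]);
translate([1400, 0, 0]) cube([280, 1100, 960]);
translate([1680, 0, 0]) cube([280, 1100, 1120]);
translate([1960, 0, 0]) cube([280, 1100, 1280]);


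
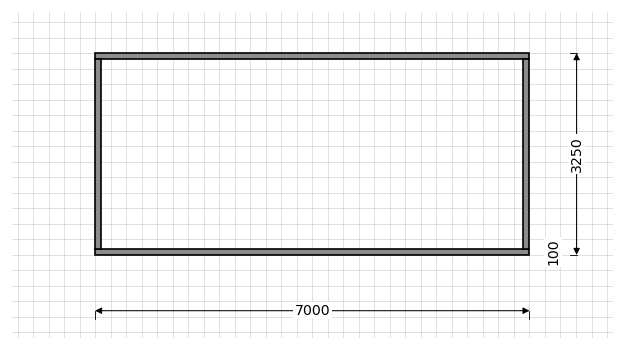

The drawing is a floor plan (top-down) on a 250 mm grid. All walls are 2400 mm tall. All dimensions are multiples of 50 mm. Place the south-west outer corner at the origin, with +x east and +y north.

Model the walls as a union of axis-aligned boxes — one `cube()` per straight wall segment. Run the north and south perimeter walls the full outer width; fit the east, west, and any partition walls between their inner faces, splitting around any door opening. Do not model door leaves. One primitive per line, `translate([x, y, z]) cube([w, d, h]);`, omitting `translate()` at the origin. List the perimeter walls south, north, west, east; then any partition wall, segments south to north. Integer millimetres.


cube([7000, 100, 2400]);
translate([0, 3150, 0]) cube([7000, 100, 2400]);
translate([0, 100, 0]) cube([100, 3050, 2400]);
translate([6900, 100, 0]) cube([100, 3050, 2400]);
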